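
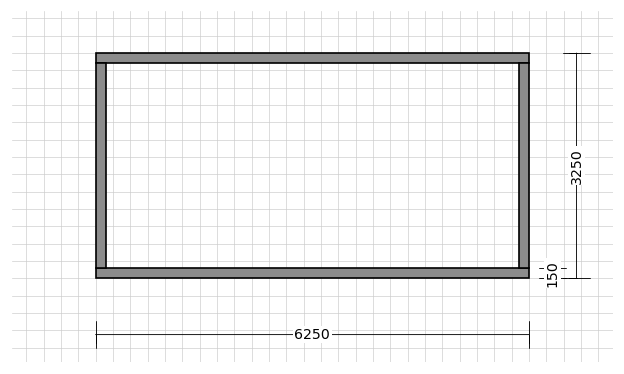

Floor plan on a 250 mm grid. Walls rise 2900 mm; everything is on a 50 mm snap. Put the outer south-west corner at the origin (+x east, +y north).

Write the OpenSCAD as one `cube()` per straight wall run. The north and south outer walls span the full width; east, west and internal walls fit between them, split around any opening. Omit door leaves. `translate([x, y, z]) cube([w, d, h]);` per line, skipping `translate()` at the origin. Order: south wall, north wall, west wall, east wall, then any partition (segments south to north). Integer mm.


cube([6250, 150, 2900]);
translate([0, 3100, 0]) cube([6250, 150, 2900]);
translate([0, 150, 0]) cube([150, 2950, 2900]);
translate([6100, 150, 0]) cube([150, 2950, 2900]);


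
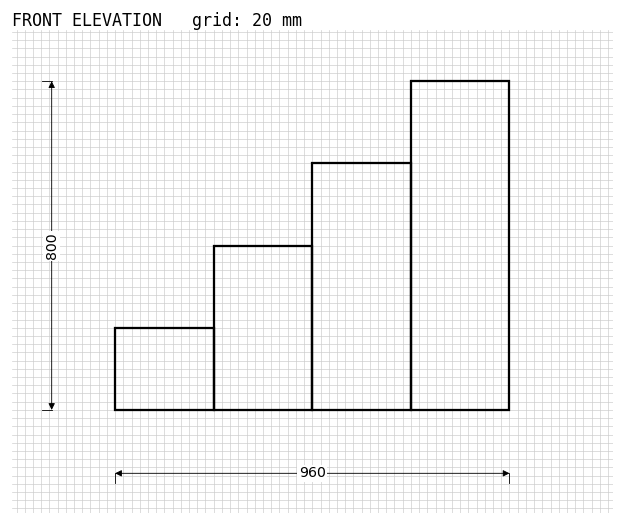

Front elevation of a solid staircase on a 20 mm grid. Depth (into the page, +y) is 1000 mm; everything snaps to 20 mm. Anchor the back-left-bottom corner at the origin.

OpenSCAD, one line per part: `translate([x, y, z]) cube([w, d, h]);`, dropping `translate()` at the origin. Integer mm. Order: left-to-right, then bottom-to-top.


cube([240, 1000, 200]);
translate([240, 0, 0]) cube([240, 1000, 400]);
translate([480, 0, 0]) cube([240, 1000, 600]);
translate([720, 0, 0]) cube([240, 1000, 800]);


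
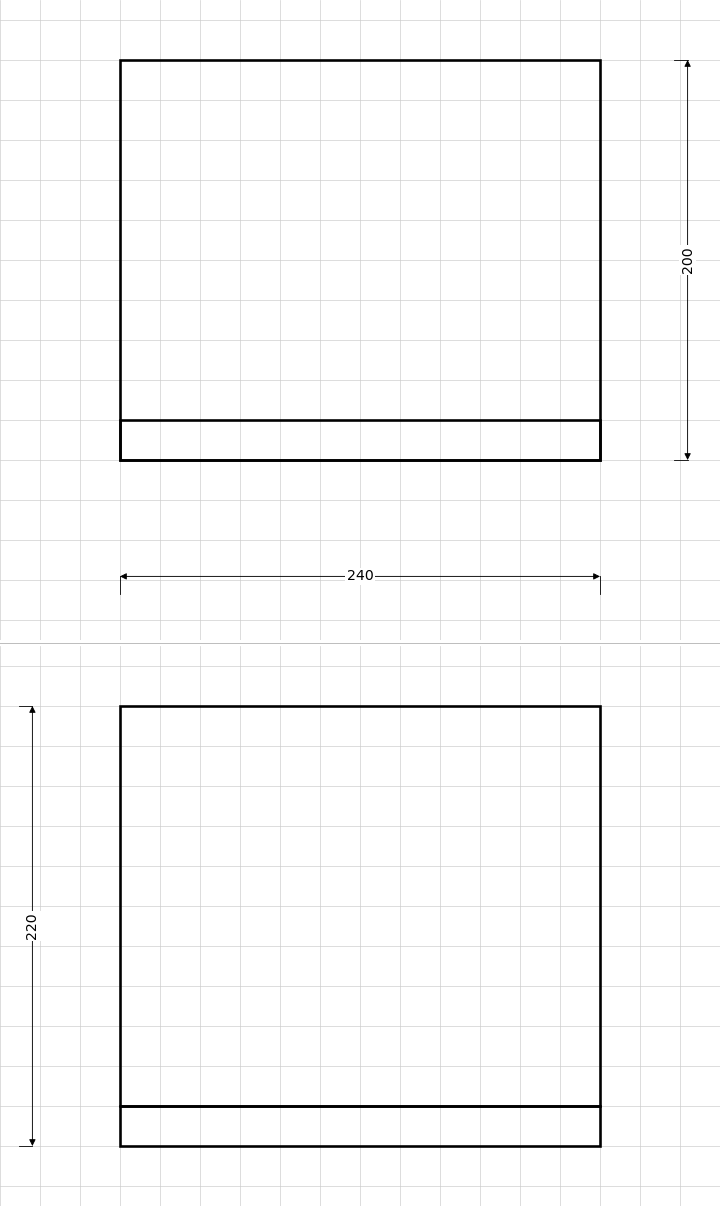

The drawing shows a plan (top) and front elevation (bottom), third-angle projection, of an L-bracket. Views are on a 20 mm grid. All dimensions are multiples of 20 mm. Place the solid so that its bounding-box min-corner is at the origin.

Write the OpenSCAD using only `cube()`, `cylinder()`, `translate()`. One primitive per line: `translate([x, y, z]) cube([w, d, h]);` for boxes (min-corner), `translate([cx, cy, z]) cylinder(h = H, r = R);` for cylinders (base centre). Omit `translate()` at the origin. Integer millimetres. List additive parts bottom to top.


cube([240, 200, 20]);
translate([0, 0, 20]) cube([240, 20, 200]);


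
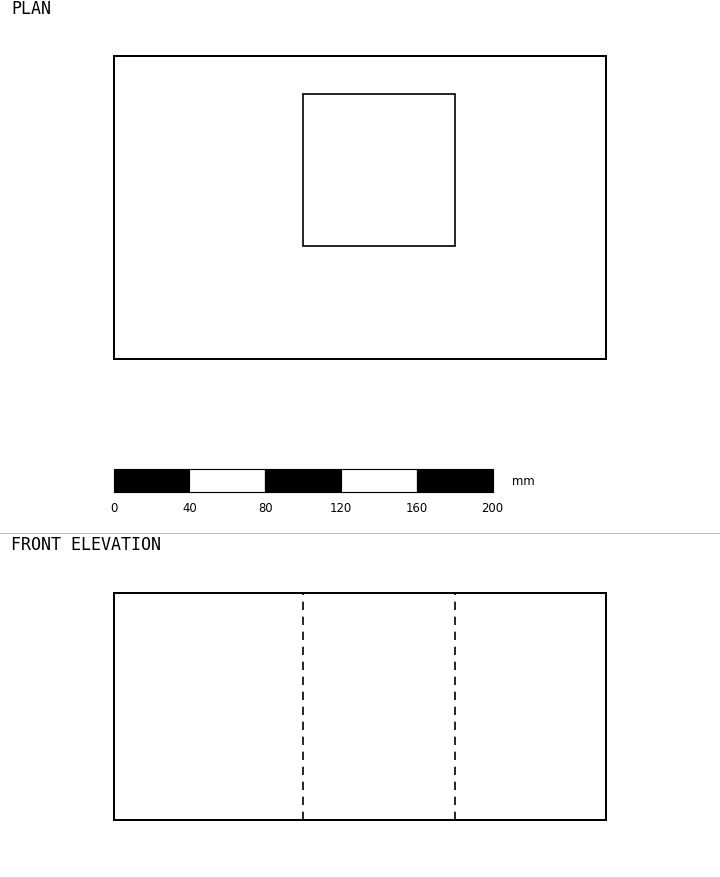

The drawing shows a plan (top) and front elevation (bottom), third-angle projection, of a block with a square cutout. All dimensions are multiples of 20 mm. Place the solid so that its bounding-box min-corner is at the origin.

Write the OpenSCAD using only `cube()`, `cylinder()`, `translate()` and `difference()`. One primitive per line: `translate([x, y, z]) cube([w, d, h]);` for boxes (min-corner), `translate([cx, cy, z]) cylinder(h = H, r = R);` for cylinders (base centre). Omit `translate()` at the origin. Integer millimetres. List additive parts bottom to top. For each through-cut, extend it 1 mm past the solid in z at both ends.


difference() {
  cube([260, 160, 120]);
  translate([100, 60, -1]) cube([80, 80, 122]);
}


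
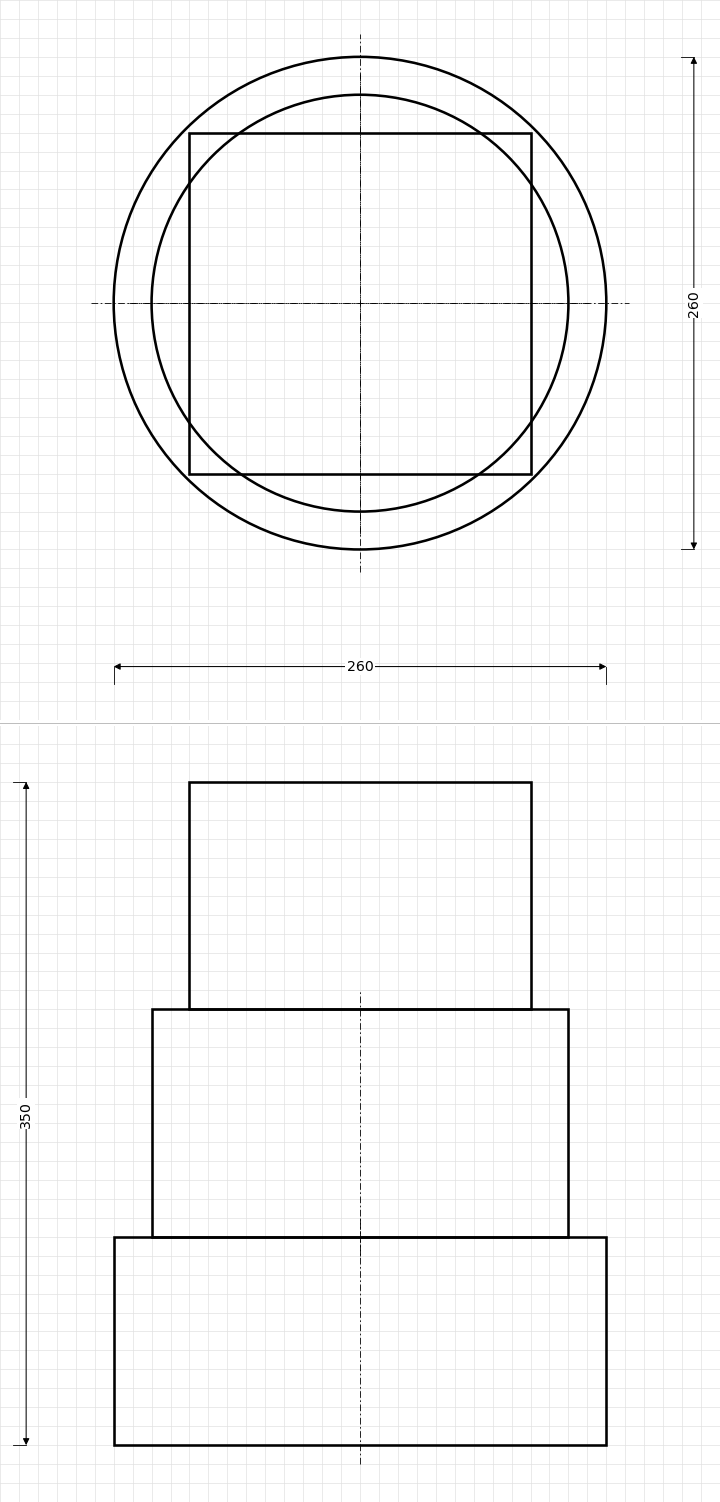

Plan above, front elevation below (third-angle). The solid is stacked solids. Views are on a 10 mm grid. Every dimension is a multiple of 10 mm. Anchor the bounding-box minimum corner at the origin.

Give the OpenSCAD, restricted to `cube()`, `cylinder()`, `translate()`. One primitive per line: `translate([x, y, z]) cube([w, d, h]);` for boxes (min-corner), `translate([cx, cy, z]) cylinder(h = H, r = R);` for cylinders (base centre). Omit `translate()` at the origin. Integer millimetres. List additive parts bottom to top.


translate([130, 130, 0]) cylinder(h = 110, r = 130);
translate([130, 130, 110]) cylinder(h = 120, r = 110);
translate([40, 40, 230]) cube([180, 180, 120]);


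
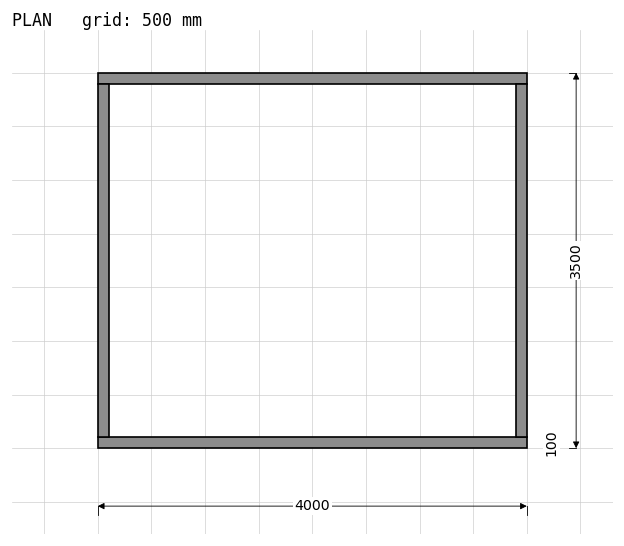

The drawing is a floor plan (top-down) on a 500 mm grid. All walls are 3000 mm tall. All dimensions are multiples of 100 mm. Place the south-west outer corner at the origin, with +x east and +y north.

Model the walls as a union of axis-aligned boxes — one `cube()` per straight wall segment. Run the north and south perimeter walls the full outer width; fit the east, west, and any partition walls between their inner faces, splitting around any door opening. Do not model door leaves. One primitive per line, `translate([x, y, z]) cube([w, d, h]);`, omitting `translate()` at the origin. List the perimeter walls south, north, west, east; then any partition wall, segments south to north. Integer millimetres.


cube([4000, 100, 3000]);
translate([0, 3400, 0]) cube([4000, 100, 3000]);
translate([0, 100, 0]) cube([100, 3300, 3000]);
translate([3900, 100, 0]) cube([100, 3300, 3000]);


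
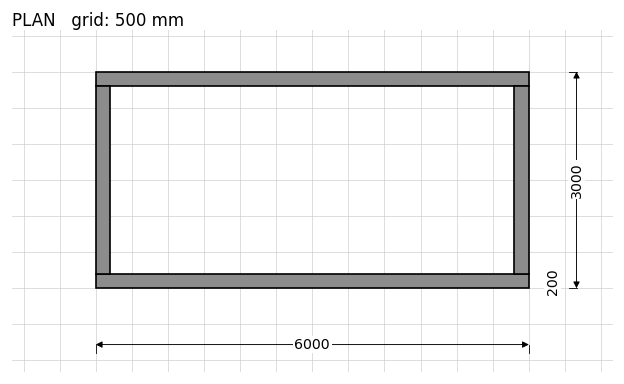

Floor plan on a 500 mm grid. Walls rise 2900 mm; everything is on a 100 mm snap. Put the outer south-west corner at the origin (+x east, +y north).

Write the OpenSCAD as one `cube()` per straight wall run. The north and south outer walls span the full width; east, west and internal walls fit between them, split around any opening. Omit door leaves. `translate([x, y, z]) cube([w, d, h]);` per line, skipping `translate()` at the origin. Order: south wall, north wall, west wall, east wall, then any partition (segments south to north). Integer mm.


cube([6000, 200, 2900]);
translate([0, 2800, 0]) cube([6000, 200, 2900]);
translate([0, 200, 0]) cube([200, 2600, 2900]);
translate([5800, 200, 0]) cube([200, 2600, 2900]);


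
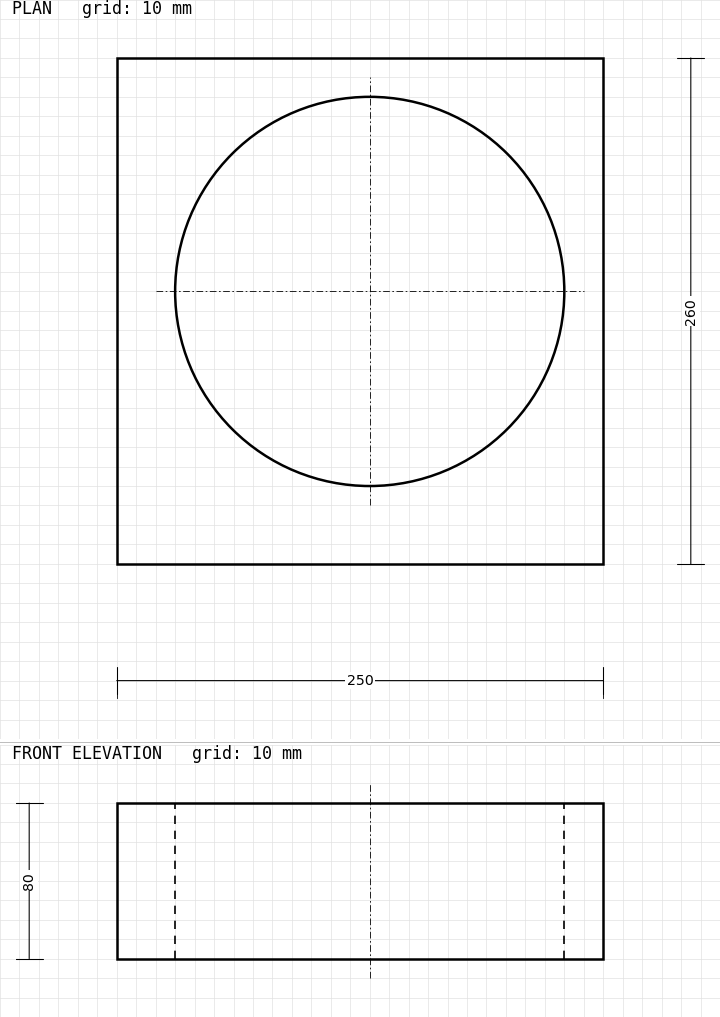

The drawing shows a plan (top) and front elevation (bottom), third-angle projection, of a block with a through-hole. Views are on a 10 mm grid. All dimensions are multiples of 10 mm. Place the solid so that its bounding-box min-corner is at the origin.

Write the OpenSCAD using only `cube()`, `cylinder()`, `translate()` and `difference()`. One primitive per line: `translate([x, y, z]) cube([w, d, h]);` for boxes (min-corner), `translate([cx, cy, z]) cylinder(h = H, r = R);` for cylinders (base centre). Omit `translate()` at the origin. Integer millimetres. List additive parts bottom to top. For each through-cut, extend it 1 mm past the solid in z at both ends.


difference() {
  cube([250, 260, 80]);
  translate([130, 140, -1]) cylinder(h = 82, r = 100);
}


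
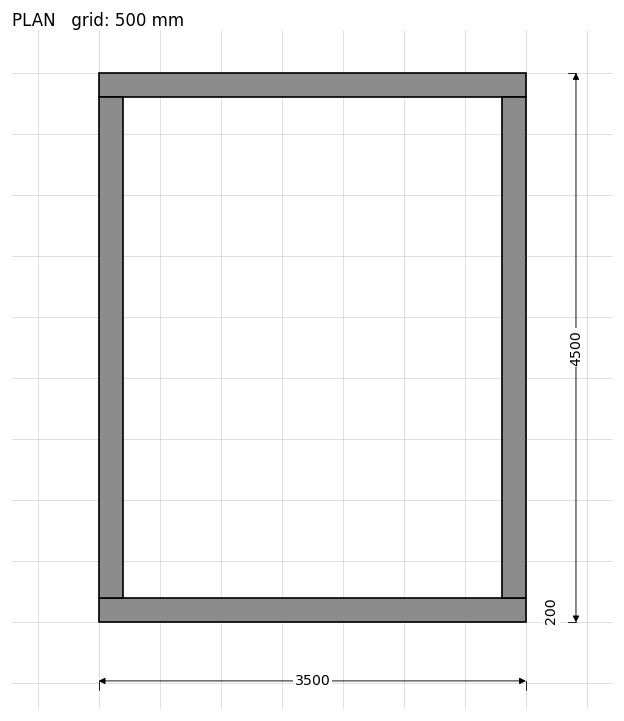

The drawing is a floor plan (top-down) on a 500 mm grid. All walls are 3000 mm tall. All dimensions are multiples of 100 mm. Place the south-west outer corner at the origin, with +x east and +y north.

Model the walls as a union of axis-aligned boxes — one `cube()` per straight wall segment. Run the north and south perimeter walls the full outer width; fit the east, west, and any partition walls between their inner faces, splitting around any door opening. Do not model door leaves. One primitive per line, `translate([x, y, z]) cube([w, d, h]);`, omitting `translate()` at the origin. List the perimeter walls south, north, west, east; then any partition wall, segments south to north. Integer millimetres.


cube([3500, 200, 3000]);
translate([0, 4300, 0]) cube([3500, 200, 3000]);
translate([0, 200, 0]) cube([200, 4100, 3000]);
translate([3300, 200, 0]) cube([200, 4100, 3000]);


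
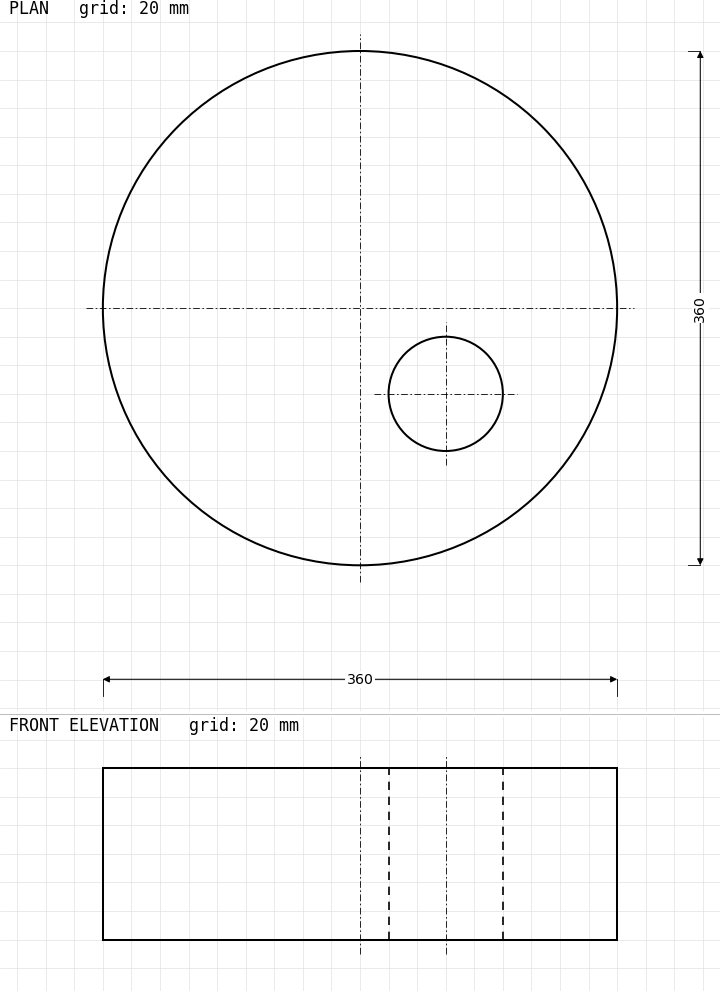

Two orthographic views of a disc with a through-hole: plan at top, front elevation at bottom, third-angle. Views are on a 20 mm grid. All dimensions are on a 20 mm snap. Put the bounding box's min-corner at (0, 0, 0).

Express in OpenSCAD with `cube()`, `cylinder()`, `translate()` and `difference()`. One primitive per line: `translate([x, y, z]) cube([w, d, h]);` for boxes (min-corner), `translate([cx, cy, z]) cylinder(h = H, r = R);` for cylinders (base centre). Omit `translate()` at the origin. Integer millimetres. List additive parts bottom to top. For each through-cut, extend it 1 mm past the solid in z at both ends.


difference() {
  translate([180, 180, 0]) cylinder(h = 120, r = 180);
  translate([240, 120, -1]) cylinder(h = 122, r = 40);
}


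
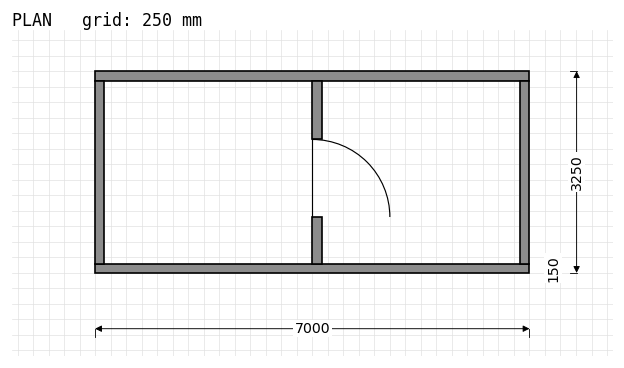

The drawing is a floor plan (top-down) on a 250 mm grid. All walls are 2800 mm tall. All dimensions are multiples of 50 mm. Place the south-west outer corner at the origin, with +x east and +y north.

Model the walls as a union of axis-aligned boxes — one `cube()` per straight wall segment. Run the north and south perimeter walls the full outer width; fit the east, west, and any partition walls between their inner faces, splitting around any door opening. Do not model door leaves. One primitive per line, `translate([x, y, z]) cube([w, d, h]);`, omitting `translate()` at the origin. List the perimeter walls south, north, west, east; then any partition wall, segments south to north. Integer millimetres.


cube([7000, 150, 2800]);
translate([0, 3100, 0]) cube([7000, 150, 2800]);
translate([0, 150, 0]) cube([150, 2950, 2800]);
translate([6850, 150, 0]) cube([150, 2950, 2800]);
translate([3500, 150, 0]) cube([150, 750, 2800]);
translate([3500, 2150, 0]) cube([150, 950, 2800]);


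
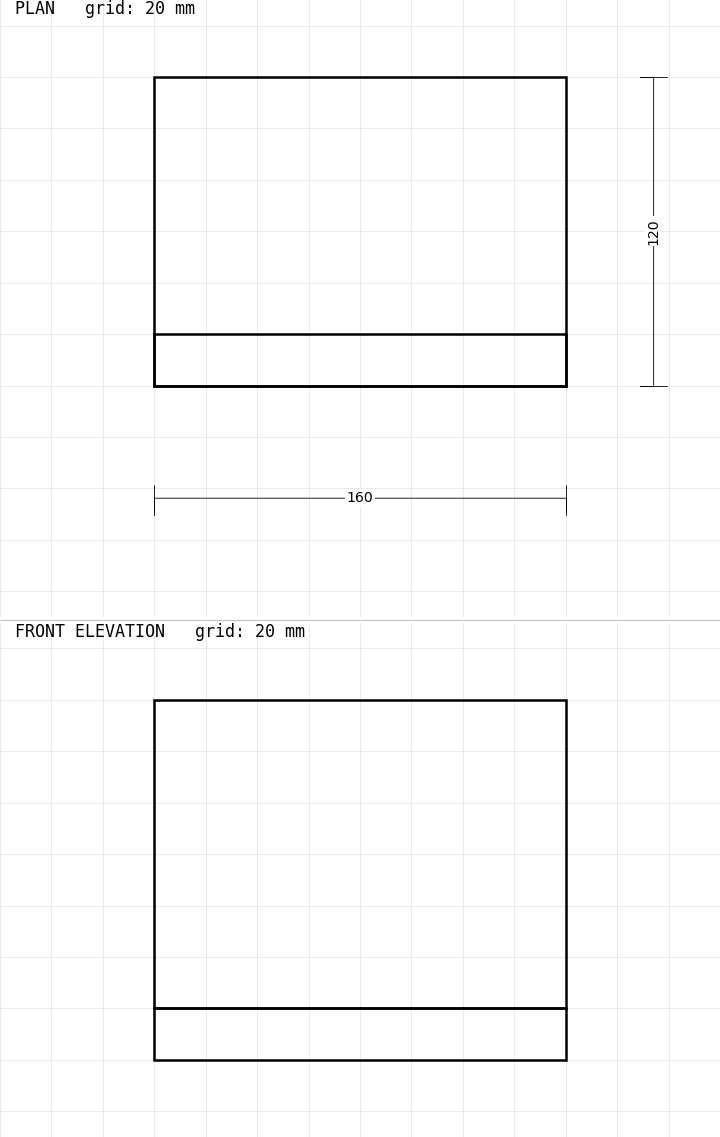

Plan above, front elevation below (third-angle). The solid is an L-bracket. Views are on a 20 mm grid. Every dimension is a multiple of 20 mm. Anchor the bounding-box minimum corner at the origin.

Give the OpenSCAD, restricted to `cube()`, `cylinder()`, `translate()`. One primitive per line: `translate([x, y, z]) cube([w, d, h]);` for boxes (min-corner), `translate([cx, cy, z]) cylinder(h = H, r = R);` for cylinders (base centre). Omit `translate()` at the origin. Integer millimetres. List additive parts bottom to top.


cube([160, 120, 20]);
translate([0, 0, 20]) cube([160, 20, 120]);


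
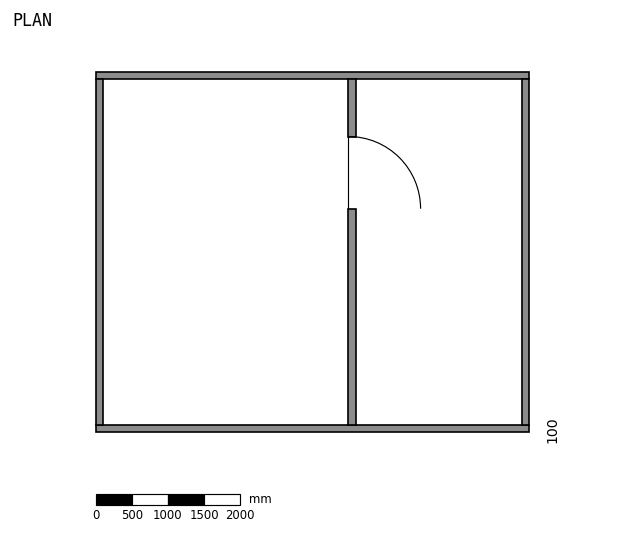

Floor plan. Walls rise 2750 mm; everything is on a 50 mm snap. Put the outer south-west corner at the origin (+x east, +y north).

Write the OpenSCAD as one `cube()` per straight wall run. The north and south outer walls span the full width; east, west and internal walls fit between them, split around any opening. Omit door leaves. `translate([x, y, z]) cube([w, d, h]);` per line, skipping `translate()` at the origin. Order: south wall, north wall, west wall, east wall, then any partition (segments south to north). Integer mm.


cube([6000, 100, 2750]);
translate([0, 4900, 0]) cube([6000, 100, 2750]);
translate([0, 100, 0]) cube([100, 4800, 2750]);
translate([5900, 100, 0]) cube([100, 4800, 2750]);
translate([3500, 100, 0]) cube([100, 3000, 2750]);
translate([3500, 4100, 0]) cube([100, 800, 2750]);


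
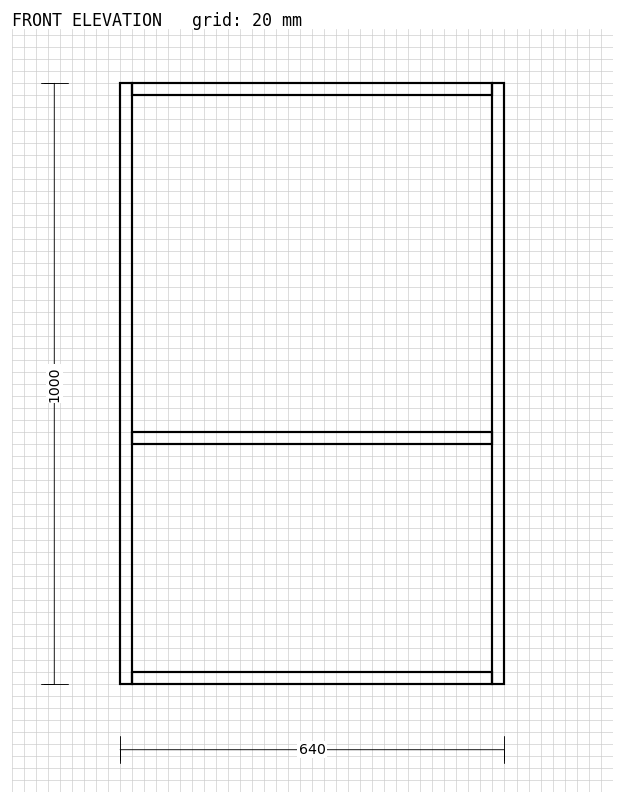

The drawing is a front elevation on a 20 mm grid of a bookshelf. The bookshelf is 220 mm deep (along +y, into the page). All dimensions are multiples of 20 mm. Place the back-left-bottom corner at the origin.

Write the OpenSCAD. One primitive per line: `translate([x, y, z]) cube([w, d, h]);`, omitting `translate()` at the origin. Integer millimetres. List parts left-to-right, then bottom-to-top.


cube([20, 220, 1000]);
translate([20, 0, 0]) cube([600, 220, 20]);
translate([20, 0, 400]) cube([600, 220, 20]);
translate([20, 0, 980]) cube([600, 220, 20]);
translate([620, 0, 0]) cube([20, 220, 1000]);


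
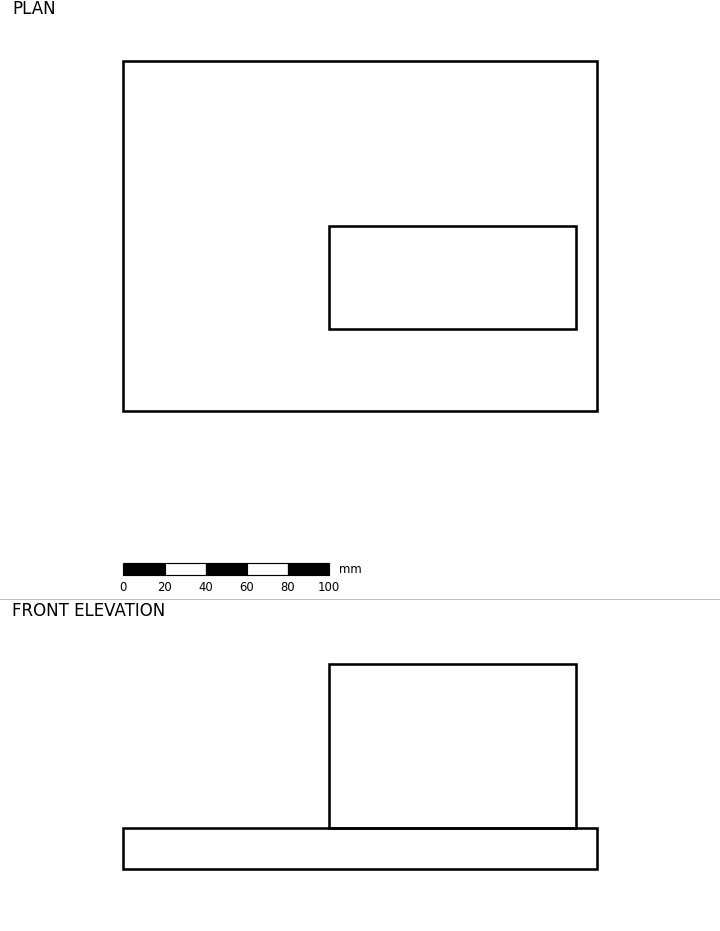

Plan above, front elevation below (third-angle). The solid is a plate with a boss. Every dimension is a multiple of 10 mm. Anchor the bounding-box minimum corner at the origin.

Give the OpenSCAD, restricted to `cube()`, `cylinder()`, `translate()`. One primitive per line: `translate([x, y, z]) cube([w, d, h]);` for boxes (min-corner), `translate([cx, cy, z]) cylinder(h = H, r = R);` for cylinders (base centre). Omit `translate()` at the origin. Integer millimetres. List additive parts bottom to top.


cube([230, 170, 20]);
translate([100, 40, 20]) cube([120, 50, 80]);


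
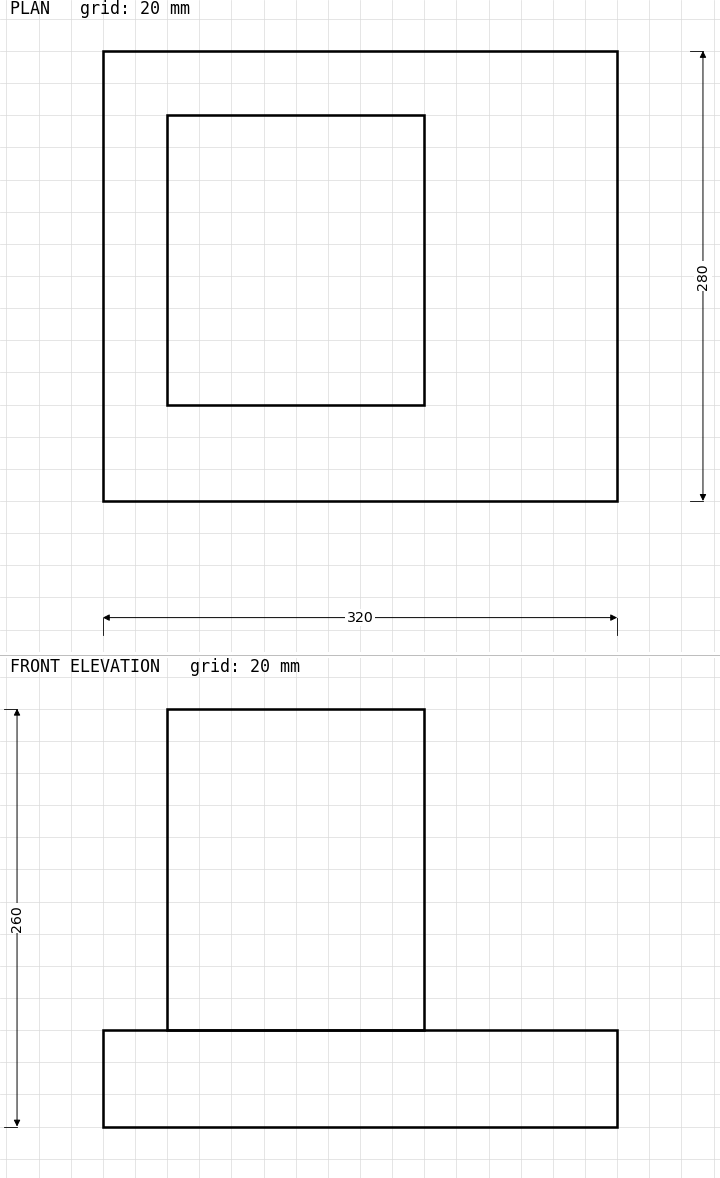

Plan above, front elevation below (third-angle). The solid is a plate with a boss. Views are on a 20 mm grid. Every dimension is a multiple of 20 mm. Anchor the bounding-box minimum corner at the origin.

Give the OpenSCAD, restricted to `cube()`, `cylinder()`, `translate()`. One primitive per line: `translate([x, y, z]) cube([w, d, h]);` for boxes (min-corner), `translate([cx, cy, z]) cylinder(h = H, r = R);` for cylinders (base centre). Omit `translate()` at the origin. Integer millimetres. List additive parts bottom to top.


cube([320, 280, 60]);
translate([40, 60, 60]) cube([160, 180, 200]);


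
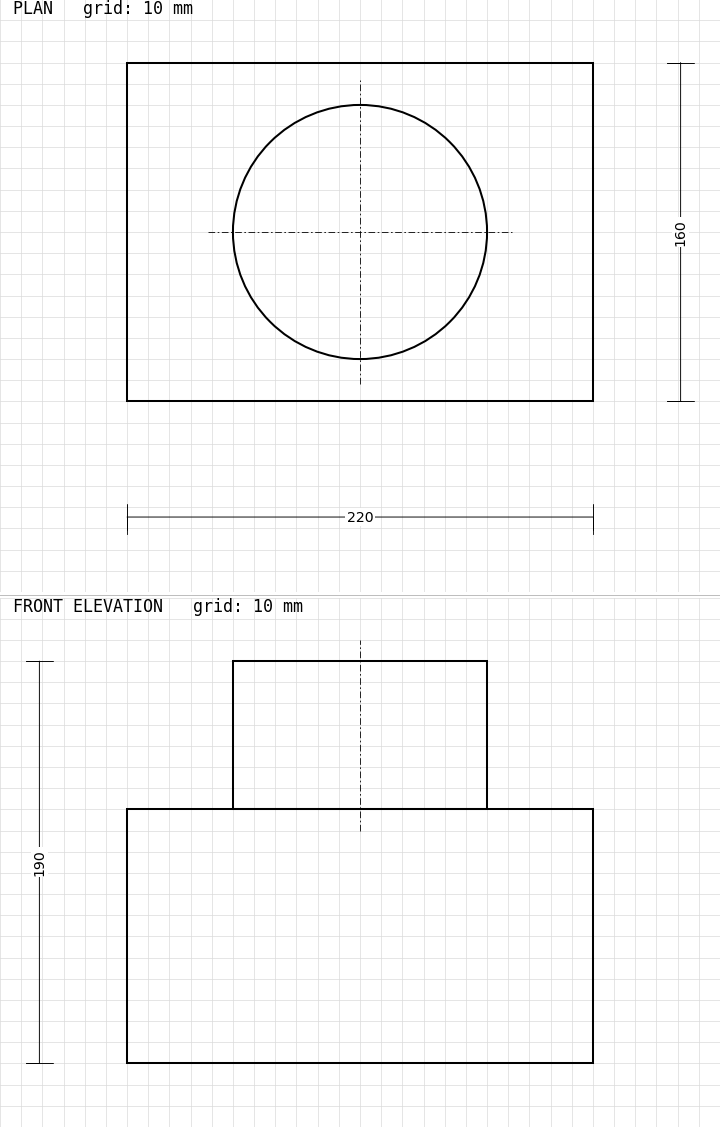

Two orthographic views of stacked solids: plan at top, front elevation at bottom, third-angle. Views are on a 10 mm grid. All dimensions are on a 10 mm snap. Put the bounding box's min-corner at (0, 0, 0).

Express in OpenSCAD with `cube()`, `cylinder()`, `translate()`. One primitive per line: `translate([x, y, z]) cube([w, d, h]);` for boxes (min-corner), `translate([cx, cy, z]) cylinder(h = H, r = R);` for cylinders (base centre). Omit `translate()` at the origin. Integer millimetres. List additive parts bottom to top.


cube([220, 160, 120]);
translate([110, 80, 120]) cylinder(h = 70, r = 60);


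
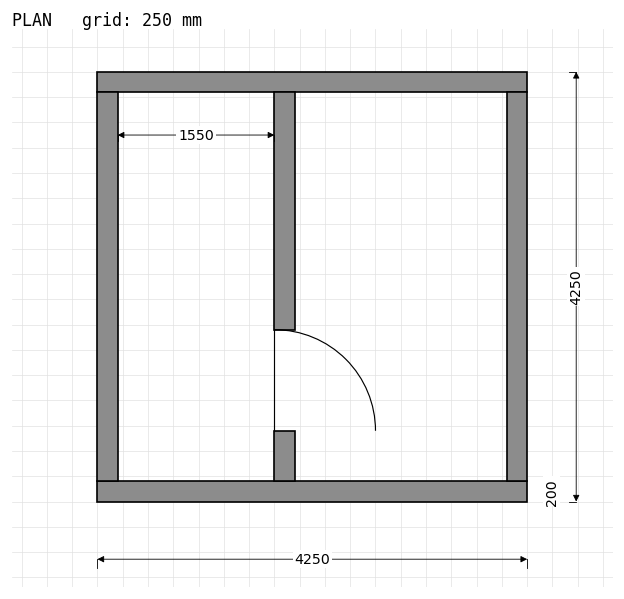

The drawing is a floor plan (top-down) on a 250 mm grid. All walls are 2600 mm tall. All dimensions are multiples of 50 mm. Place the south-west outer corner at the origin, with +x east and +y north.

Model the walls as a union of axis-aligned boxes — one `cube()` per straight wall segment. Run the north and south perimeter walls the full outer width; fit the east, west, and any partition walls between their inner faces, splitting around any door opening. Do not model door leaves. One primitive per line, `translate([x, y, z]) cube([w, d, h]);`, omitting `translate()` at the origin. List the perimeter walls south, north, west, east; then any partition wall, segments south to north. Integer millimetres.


cube([4250, 200, 2600]);
translate([0, 4050, 0]) cube([4250, 200, 2600]);
translate([0, 200, 0]) cube([200, 3850, 2600]);
translate([4050, 200, 0]) cube([200, 3850, 2600]);
translate([1750, 200, 0]) cube([200, 500, 2600]);
translate([1750, 1700, 0]) cube([200, 2350, 2600]);


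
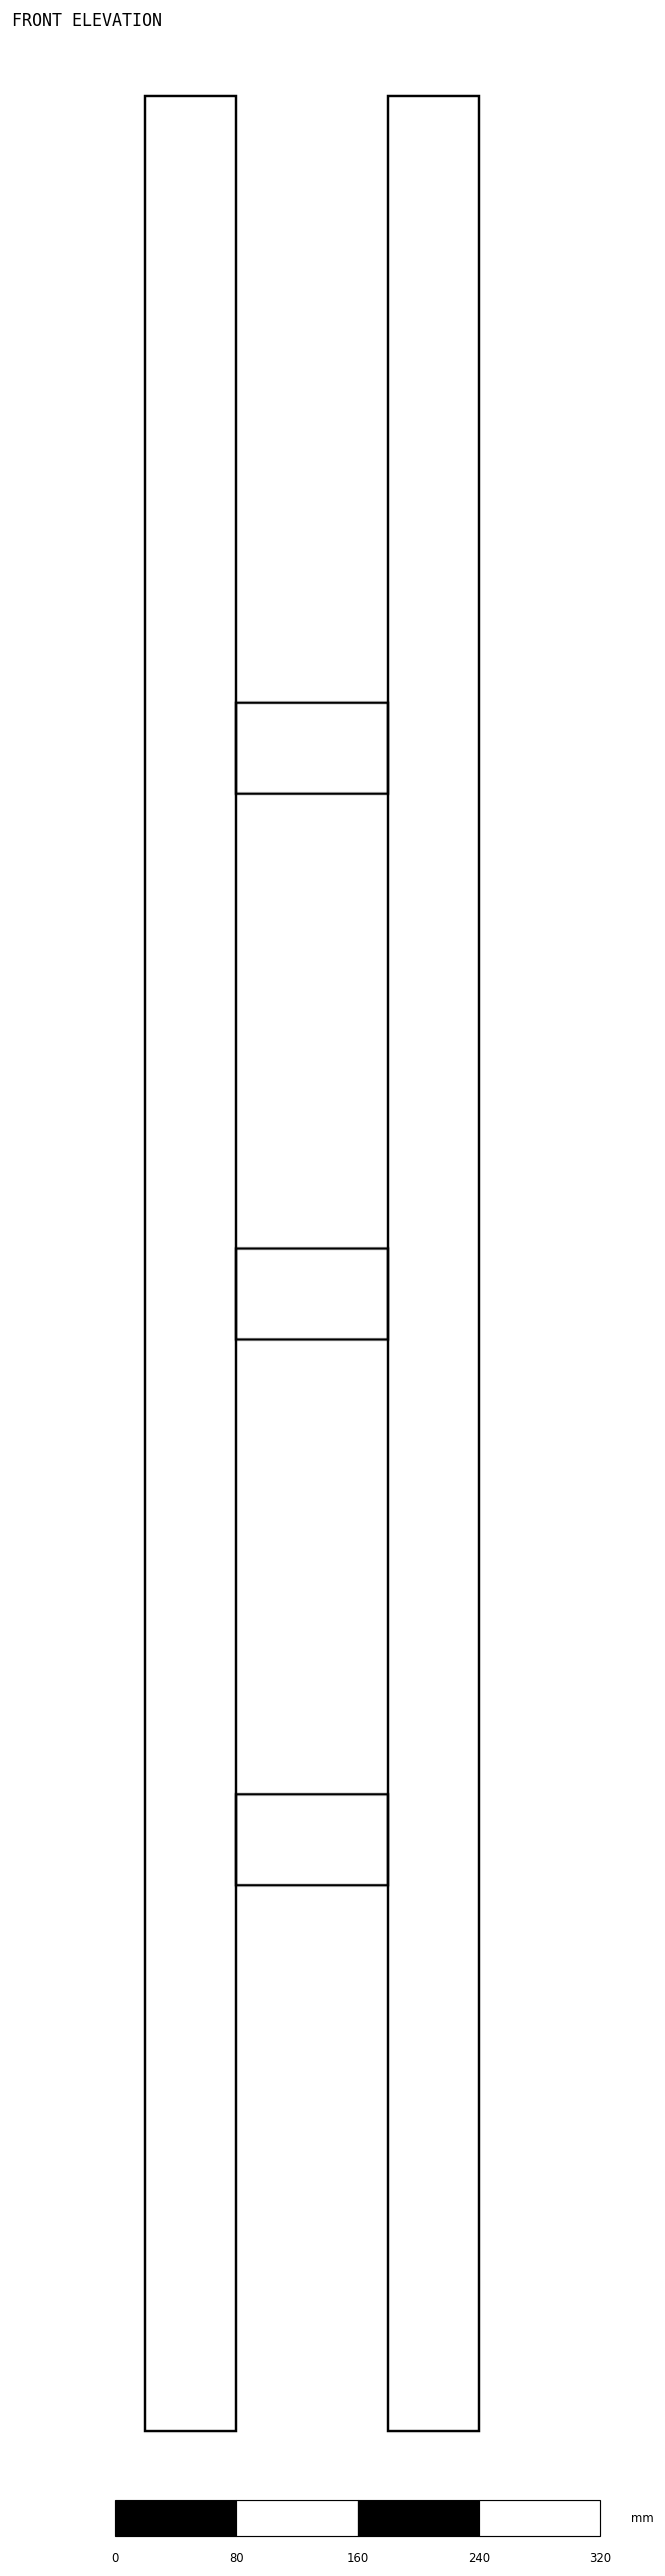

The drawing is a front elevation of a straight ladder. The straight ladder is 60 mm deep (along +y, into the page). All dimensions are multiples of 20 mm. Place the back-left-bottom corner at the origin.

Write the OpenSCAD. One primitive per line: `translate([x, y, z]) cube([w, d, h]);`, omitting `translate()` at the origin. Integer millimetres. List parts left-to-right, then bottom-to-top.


cube([60, 60, 1540]);
translate([60, 0, 360]) cube([100, 60, 60]);
translate([60, 0, 720]) cube([100, 60, 60]);
translate([60, 0, 1080]) cube([100, 60, 60]);
translate([160, 0, 0]) cube([60, 60, 1540]);


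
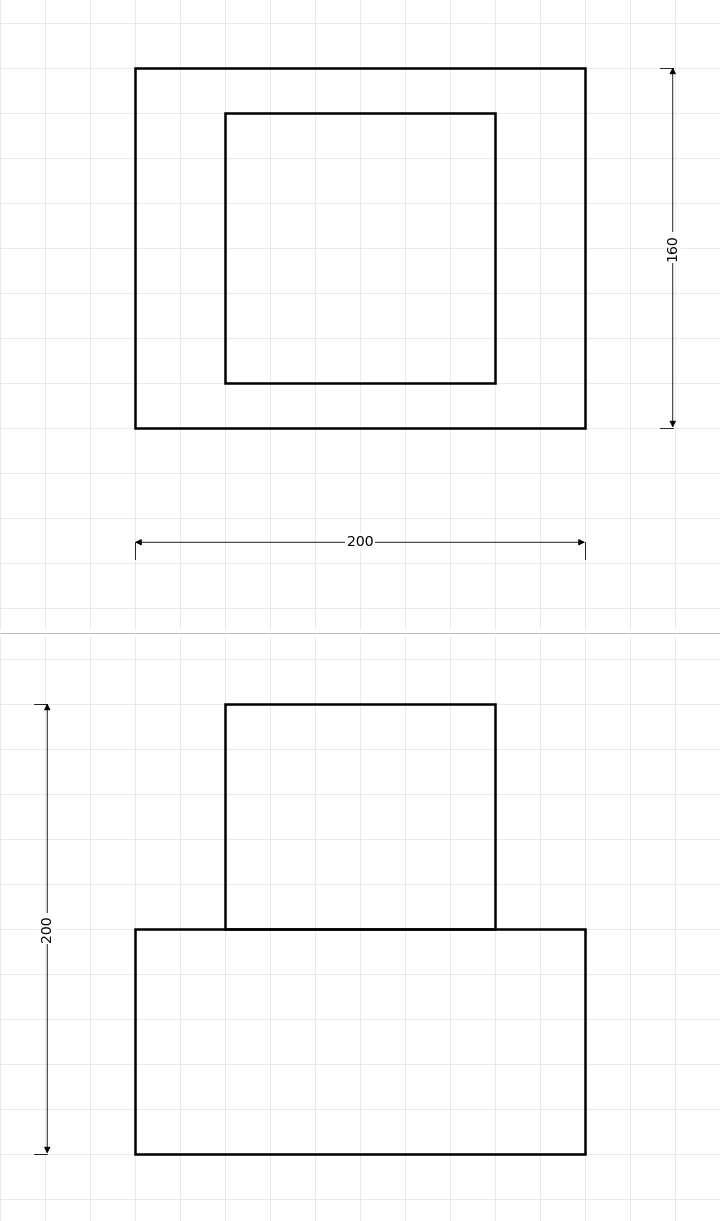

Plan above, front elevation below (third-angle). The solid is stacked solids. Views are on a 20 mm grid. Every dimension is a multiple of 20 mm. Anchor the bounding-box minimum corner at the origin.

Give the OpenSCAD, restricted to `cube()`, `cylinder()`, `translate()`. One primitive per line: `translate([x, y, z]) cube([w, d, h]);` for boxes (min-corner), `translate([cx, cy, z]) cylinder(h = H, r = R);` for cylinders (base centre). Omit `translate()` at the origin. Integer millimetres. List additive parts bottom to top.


cube([200, 160, 100]);
translate([40, 20, 100]) cube([120, 120, 100]);


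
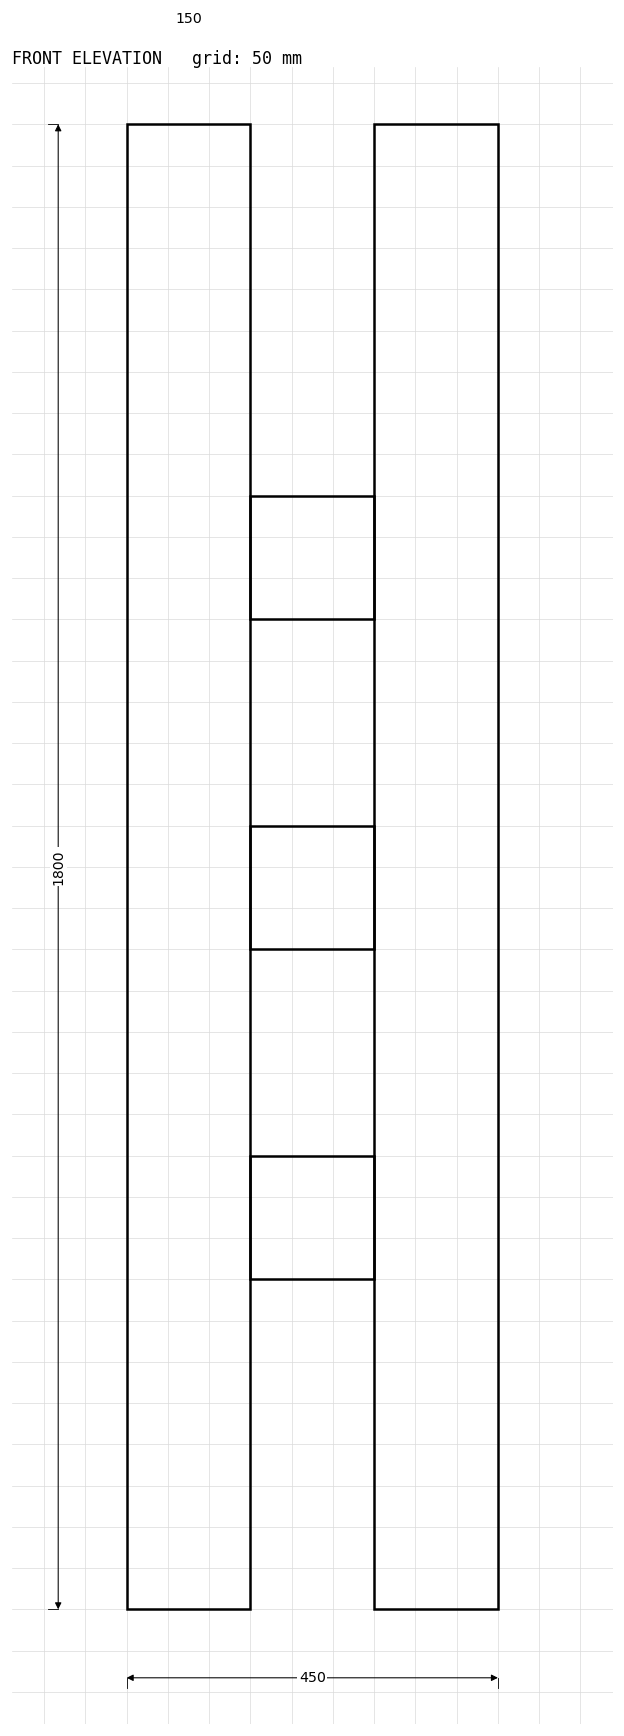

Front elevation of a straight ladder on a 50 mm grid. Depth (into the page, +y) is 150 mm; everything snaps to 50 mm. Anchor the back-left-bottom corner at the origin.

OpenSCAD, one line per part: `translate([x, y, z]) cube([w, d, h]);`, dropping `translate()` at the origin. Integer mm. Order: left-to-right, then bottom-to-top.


cube([150, 150, 1800]);
translate([150, 0, 400]) cube([150, 150, 150]);
translate([150, 0, 800]) cube([150, 150, 150]);
translate([150, 0, 1200]) cube([150, 150, 150]);
translate([300, 0, 0]) cube([150, 150, 1800]);


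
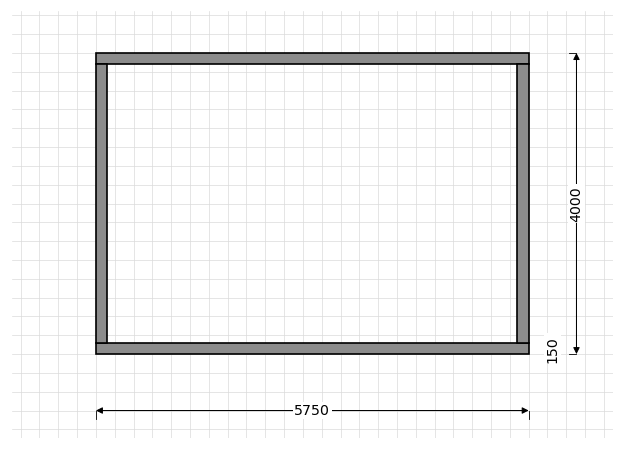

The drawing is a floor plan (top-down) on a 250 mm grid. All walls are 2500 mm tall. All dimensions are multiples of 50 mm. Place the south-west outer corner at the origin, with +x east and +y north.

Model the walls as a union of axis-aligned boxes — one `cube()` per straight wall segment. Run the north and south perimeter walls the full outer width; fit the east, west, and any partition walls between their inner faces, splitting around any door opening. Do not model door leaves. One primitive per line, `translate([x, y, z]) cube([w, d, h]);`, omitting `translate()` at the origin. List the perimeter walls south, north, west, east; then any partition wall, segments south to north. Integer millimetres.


cube([5750, 150, 2500]);
translate([0, 3850, 0]) cube([5750, 150, 2500]);
translate([0, 150, 0]) cube([150, 3700, 2500]);
translate([5600, 150, 0]) cube([150, 3700, 2500]);


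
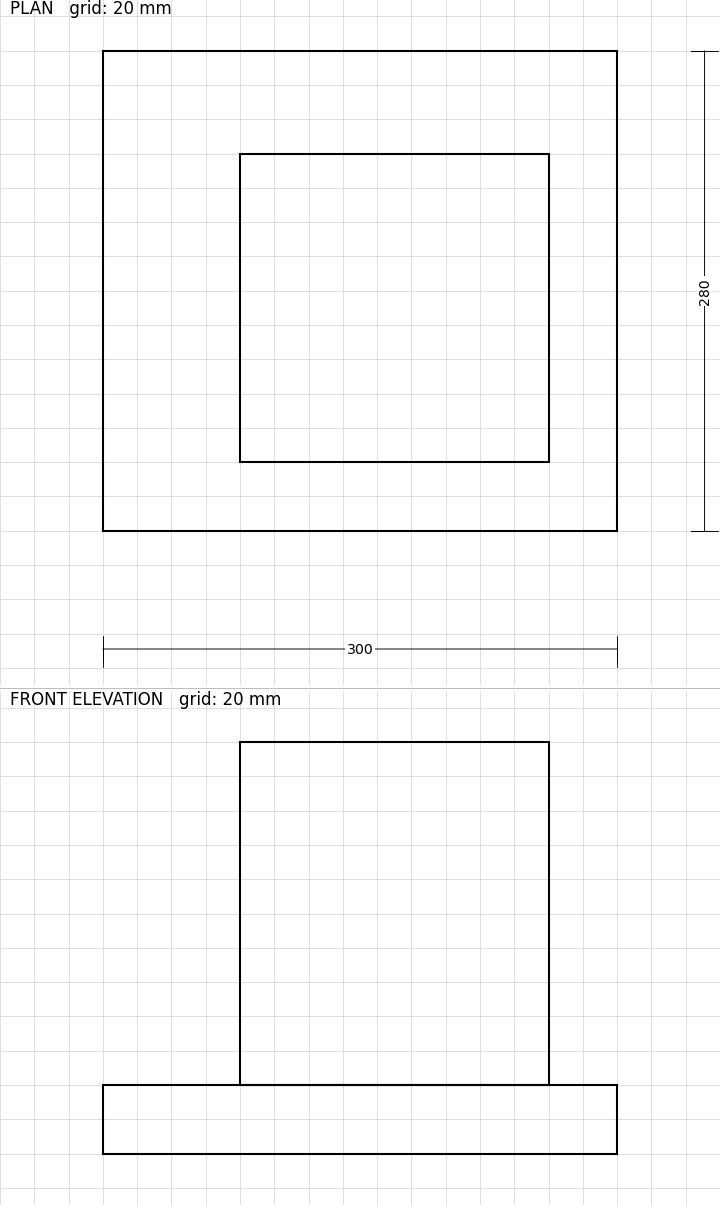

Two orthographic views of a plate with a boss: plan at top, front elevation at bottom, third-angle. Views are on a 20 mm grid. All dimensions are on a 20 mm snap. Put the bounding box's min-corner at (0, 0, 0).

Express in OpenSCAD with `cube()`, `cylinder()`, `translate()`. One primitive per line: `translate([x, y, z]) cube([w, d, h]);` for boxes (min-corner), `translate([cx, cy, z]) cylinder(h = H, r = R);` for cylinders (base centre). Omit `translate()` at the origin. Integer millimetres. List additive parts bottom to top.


cube([300, 280, 40]);
translate([80, 40, 40]) cube([180, 180, 200]);


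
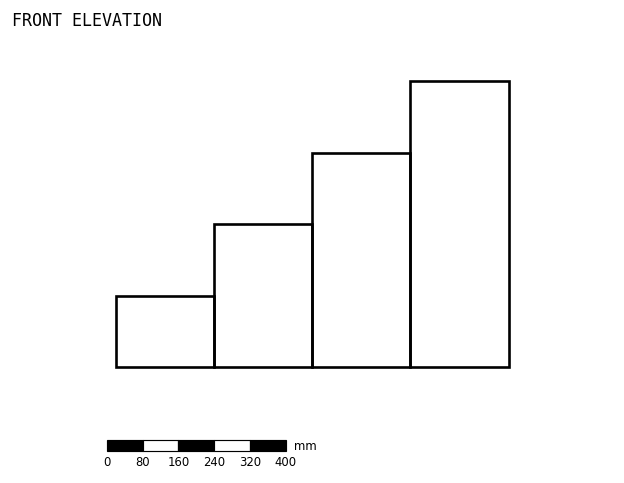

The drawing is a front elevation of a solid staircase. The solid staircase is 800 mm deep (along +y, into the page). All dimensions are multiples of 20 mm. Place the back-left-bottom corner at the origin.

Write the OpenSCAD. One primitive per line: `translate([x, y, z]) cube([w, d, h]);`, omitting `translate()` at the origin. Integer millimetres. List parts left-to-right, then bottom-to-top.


cube([220, 800, 160]);
translate([220, 0, 0]) cube([220, 800, 320]);
translate([440, 0, 0]) cube([220, 800, 480]);
translate([660, 0, 0]) cube([220, 800, 640]);


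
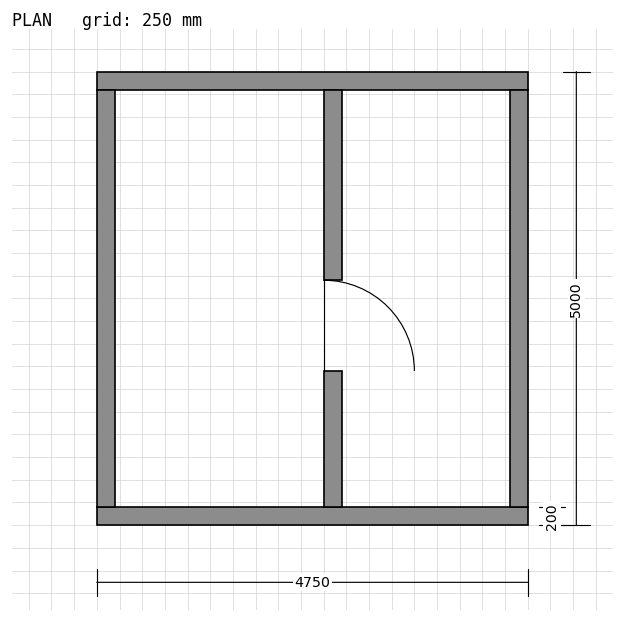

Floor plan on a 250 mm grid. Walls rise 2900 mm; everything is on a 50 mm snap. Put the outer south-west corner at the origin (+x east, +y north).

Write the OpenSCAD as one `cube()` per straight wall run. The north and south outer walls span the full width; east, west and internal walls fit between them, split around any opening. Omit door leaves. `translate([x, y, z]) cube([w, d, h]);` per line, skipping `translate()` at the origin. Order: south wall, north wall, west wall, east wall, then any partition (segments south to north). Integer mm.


cube([4750, 200, 2900]);
translate([0, 4800, 0]) cube([4750, 200, 2900]);
translate([0, 200, 0]) cube([200, 4600, 2900]);
translate([4550, 200, 0]) cube([200, 4600, 2900]);
translate([2500, 200, 0]) cube([200, 1500, 2900]);
translate([2500, 2700, 0]) cube([200, 2100, 2900]);


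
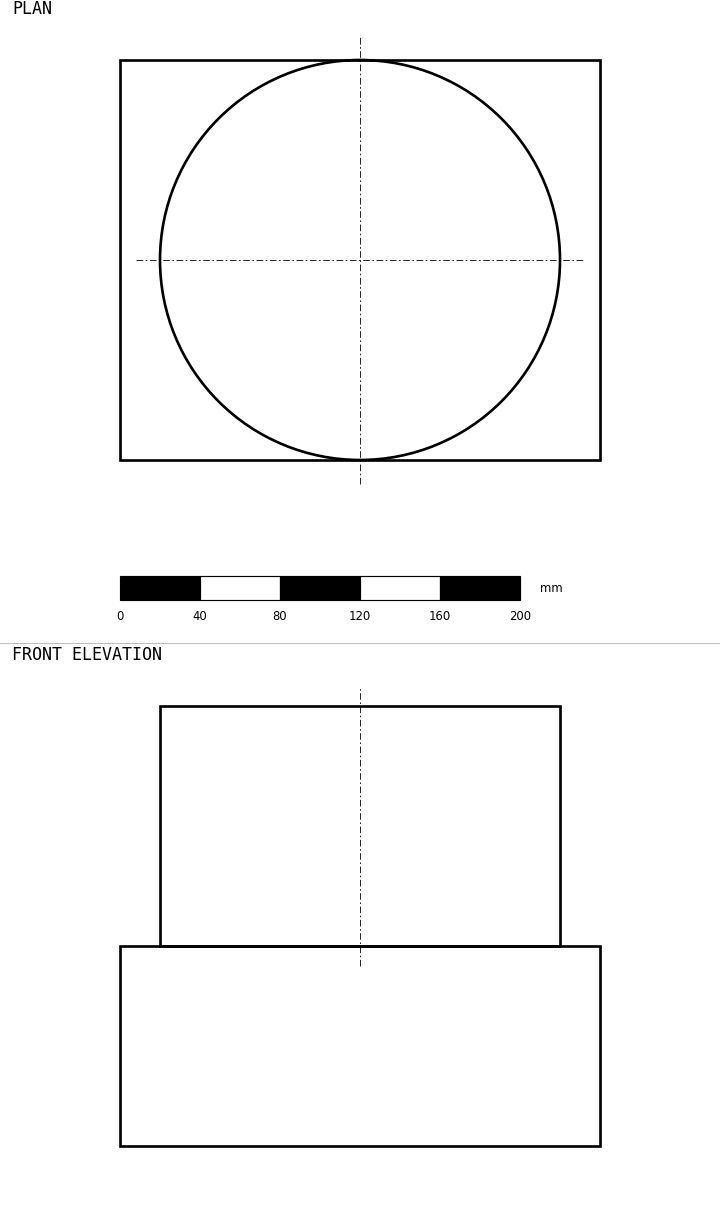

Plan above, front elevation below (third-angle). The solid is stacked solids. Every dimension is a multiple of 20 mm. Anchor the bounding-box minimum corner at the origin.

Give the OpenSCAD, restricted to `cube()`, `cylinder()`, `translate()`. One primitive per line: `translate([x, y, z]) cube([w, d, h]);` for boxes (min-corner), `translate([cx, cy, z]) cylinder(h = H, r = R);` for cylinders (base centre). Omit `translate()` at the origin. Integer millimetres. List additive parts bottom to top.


cube([240, 200, 100]);
translate([120, 100, 100]) cylinder(h = 120, r = 100);


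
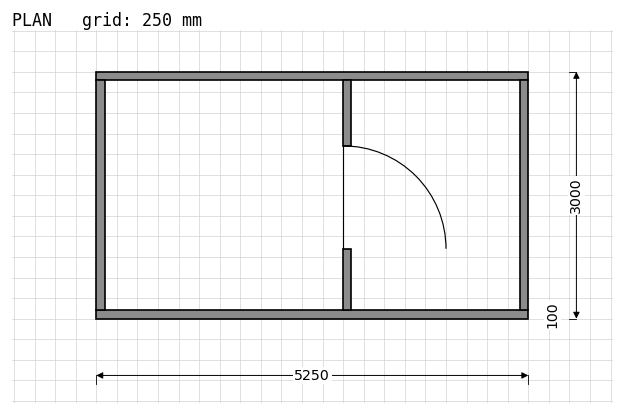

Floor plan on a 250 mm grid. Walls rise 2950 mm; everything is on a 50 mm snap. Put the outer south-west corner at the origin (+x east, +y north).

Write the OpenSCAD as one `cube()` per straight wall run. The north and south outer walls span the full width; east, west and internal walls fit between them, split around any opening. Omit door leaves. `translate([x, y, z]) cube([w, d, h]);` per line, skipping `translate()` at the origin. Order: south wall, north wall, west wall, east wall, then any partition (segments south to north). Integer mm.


cube([5250, 100, 2950]);
translate([0, 2900, 0]) cube([5250, 100, 2950]);
translate([0, 100, 0]) cube([100, 2800, 2950]);
translate([5150, 100, 0]) cube([100, 2800, 2950]);
translate([3000, 100, 0]) cube([100, 750, 2950]);
translate([3000, 2100, 0]) cube([100, 800, 2950]);


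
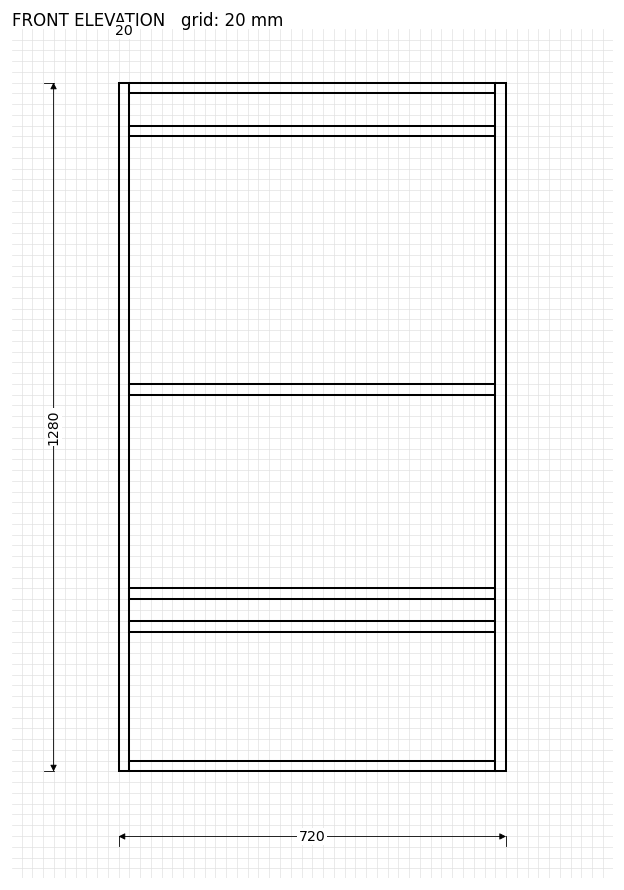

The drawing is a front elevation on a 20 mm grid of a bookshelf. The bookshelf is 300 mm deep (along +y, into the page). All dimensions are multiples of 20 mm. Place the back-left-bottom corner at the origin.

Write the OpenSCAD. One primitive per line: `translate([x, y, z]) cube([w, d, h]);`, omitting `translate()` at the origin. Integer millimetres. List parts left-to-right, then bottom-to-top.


cube([20, 300, 1280]);
translate([20, 0, 0]) cube([680, 300, 20]);
translate([20, 0, 260]) cube([680, 300, 20]);
translate([20, 0, 320]) cube([680, 300, 20]);
translate([20, 0, 700]) cube([680, 300, 20]);
translate([20, 0, 1180]) cube([680, 300, 20]);
translate([20, 0, 1260]) cube([680, 300, 20]);
translate([700, 0, 0]) cube([20, 300, 1280]);


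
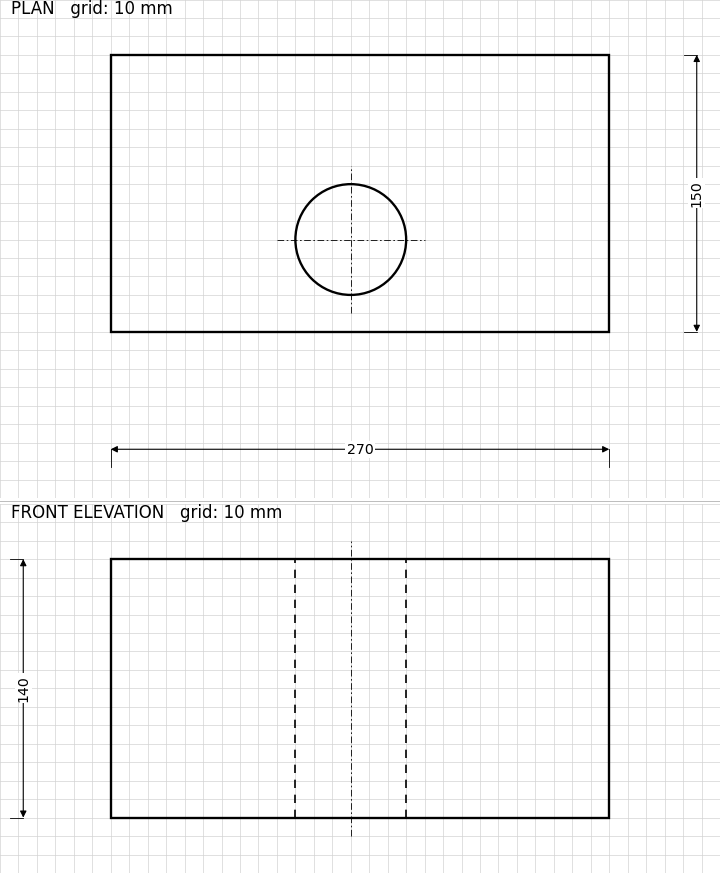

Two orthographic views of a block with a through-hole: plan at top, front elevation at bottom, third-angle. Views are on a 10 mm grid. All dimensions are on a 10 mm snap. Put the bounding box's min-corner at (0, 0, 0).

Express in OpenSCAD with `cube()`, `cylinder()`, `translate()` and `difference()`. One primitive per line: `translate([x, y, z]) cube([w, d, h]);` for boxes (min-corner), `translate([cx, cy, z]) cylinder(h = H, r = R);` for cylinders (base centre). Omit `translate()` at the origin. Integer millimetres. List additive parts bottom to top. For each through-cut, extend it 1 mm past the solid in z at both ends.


difference() {
  cube([270, 150, 140]);
  translate([130, 50, -1]) cylinder(h = 142, r = 30);
}


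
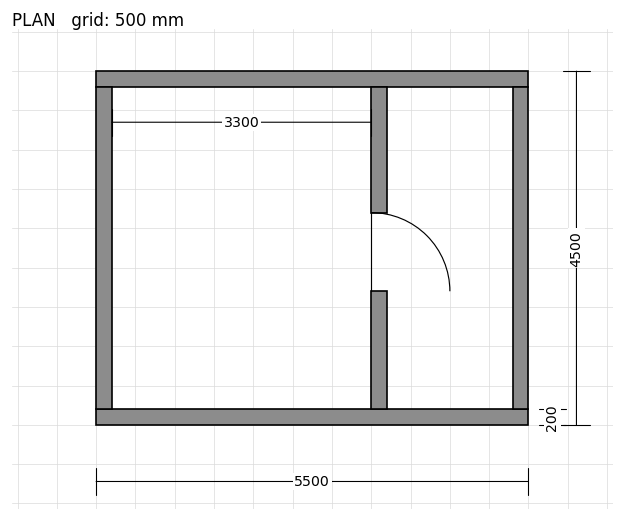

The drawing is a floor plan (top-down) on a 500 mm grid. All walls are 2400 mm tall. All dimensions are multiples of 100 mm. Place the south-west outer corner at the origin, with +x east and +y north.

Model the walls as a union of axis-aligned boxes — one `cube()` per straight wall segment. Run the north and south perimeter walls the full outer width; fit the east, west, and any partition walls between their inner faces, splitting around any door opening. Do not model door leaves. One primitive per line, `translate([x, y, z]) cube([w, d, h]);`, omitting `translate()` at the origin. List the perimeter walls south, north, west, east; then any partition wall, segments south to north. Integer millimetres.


cube([5500, 200, 2400]);
translate([0, 4300, 0]) cube([5500, 200, 2400]);
translate([0, 200, 0]) cube([200, 4100, 2400]);
translate([5300, 200, 0]) cube([200, 4100, 2400]);
translate([3500, 200, 0]) cube([200, 1500, 2400]);
translate([3500, 2700, 0]) cube([200, 1600, 2400]);


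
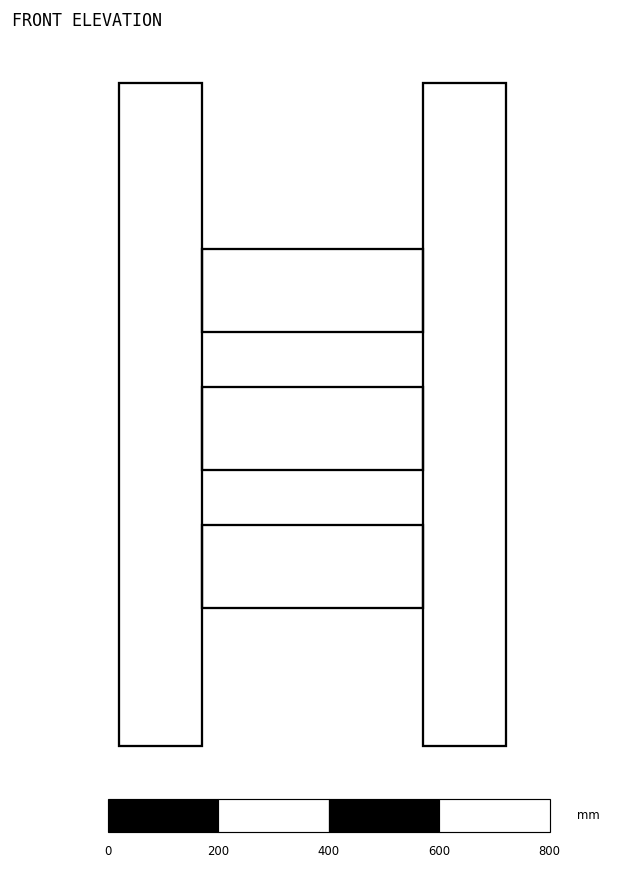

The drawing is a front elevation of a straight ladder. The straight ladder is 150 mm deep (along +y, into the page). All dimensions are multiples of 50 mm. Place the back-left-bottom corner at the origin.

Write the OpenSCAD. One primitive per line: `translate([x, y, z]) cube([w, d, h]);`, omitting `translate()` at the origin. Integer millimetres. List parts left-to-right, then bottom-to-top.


cube([150, 150, 1200]);
translate([150, 0, 250]) cube([400, 150, 150]);
translate([150, 0, 500]) cube([400, 150, 150]);
translate([150, 0, 750]) cube([400, 150, 150]);
translate([550, 0, 0]) cube([150, 150, 1200]);


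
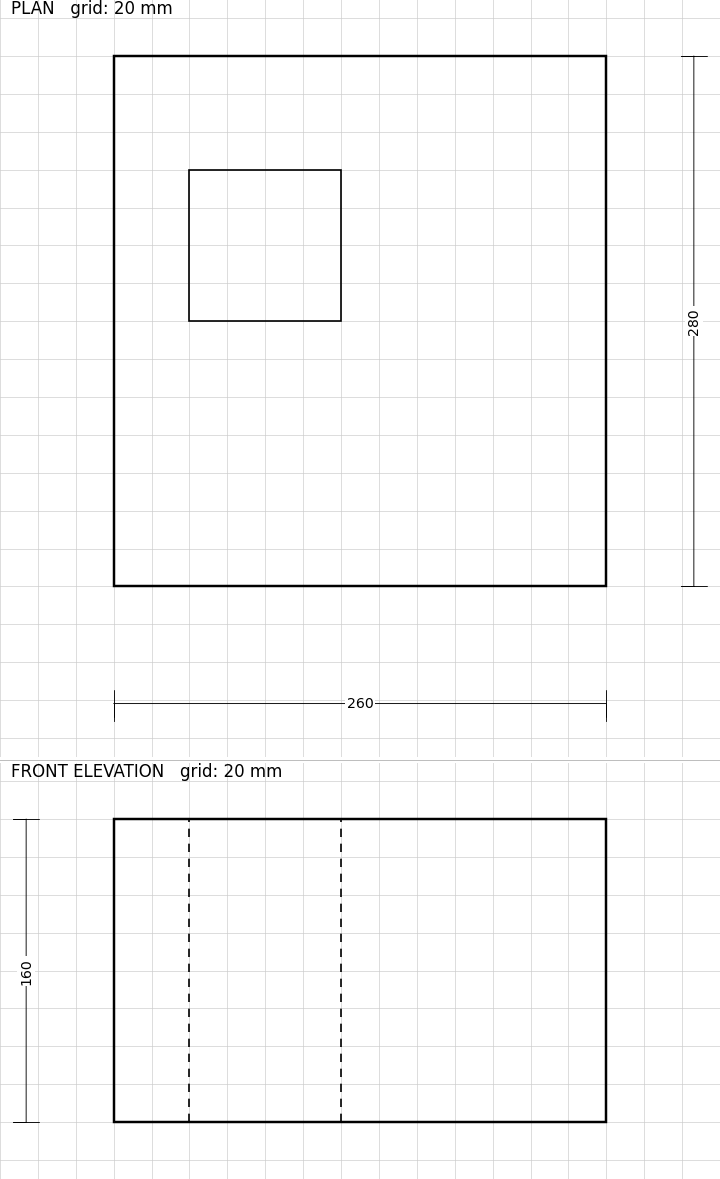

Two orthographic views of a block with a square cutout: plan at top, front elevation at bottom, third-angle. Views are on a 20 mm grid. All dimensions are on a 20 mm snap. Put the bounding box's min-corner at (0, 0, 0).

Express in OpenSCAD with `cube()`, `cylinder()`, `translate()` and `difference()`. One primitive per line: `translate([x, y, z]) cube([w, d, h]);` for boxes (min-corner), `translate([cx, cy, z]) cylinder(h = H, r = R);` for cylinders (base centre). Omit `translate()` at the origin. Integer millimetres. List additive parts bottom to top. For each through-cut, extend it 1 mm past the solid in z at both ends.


difference() {
  cube([260, 280, 160]);
  translate([40, 140, -1]) cube([80, 80, 162]);
}


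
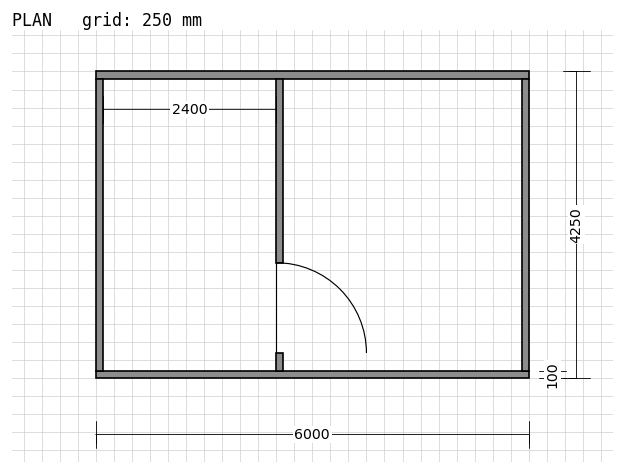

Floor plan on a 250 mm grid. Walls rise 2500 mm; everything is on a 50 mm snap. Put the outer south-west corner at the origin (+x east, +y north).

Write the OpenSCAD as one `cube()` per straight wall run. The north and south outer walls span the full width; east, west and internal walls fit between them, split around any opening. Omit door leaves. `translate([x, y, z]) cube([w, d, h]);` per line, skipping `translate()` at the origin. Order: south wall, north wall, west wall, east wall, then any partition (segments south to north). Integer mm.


cube([6000, 100, 2500]);
translate([0, 4150, 0]) cube([6000, 100, 2500]);
translate([0, 100, 0]) cube([100, 4050, 2500]);
translate([5900, 100, 0]) cube([100, 4050, 2500]);
translate([2500, 100, 0]) cube([100, 250, 2500]);
translate([2500, 1600, 0]) cube([100, 2550, 2500]);


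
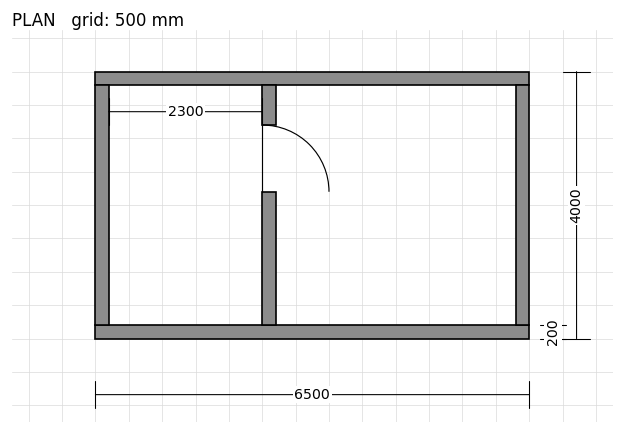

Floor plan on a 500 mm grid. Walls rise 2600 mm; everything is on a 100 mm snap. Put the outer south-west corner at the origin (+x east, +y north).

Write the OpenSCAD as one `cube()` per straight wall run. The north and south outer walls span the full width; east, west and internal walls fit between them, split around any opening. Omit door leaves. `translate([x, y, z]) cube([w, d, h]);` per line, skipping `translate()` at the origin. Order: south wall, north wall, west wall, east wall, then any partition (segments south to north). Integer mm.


cube([6500, 200, 2600]);
translate([0, 3800, 0]) cube([6500, 200, 2600]);
translate([0, 200, 0]) cube([200, 3600, 2600]);
translate([6300, 200, 0]) cube([200, 3600, 2600]);
translate([2500, 200, 0]) cube([200, 2000, 2600]);
translate([2500, 3200, 0]) cube([200, 600, 2600]);


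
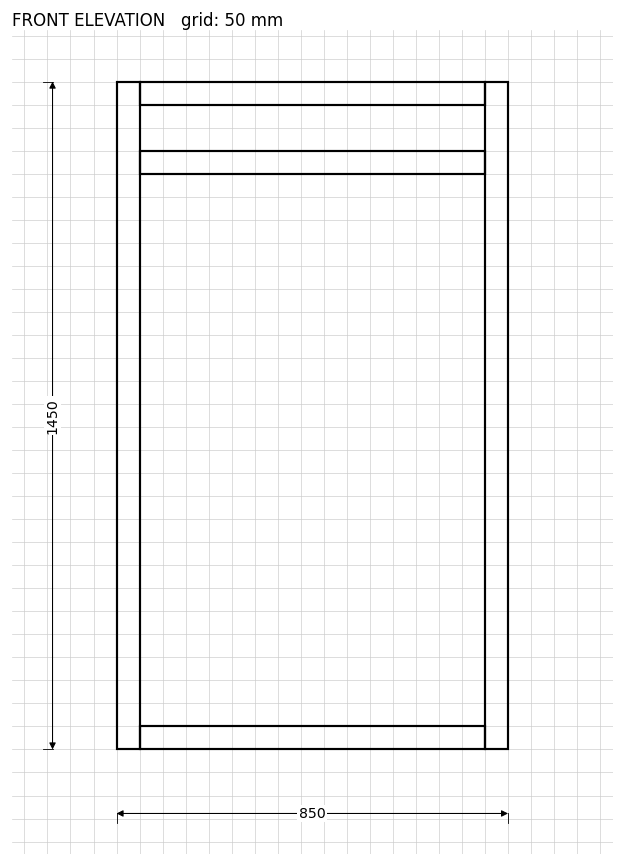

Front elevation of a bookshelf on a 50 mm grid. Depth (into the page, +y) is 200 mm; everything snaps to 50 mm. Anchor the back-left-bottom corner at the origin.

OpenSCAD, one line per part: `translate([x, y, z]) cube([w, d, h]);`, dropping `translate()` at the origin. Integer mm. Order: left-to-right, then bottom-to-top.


cube([50, 200, 1450]);
translate([50, 0, 0]) cube([750, 200, 50]);
translate([50, 0, 1250]) cube([750, 200, 50]);
translate([50, 0, 1400]) cube([750, 200, 50]);
translate([800, 0, 0]) cube([50, 200, 1450]);


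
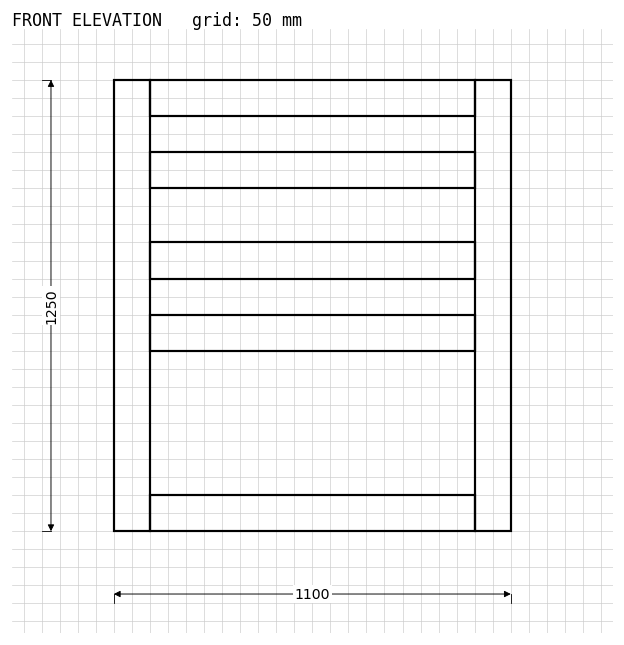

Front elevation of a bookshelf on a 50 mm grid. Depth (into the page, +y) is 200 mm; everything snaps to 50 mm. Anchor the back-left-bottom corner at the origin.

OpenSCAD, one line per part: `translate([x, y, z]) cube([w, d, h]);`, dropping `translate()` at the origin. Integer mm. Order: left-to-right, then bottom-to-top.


cube([100, 200, 1250]);
translate([100, 0, 0]) cube([900, 200, 100]);
translate([100, 0, 500]) cube([900, 200, 100]);
translate([100, 0, 700]) cube([900, 200, 100]);
translate([100, 0, 950]) cube([900, 200, 100]);
translate([100, 0, 1150]) cube([900, 200, 100]);
translate([1000, 0, 0]) cube([100, 200, 1250]);


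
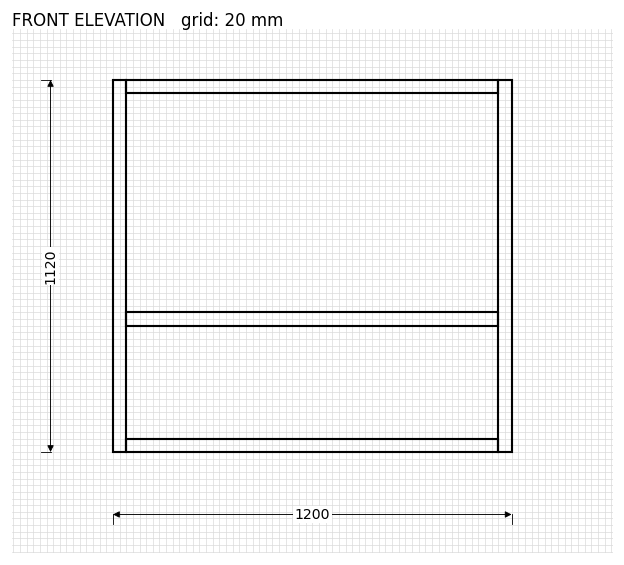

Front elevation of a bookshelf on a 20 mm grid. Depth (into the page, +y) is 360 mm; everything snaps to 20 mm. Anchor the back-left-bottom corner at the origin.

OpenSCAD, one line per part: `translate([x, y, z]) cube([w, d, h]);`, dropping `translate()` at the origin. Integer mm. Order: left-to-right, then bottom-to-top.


cube([40, 360, 1120]);
translate([40, 0, 0]) cube([1120, 360, 40]);
translate([40, 0, 380]) cube([1120, 360, 40]);
translate([40, 0, 1080]) cube([1120, 360, 40]);
translate([1160, 0, 0]) cube([40, 360, 1120]);
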